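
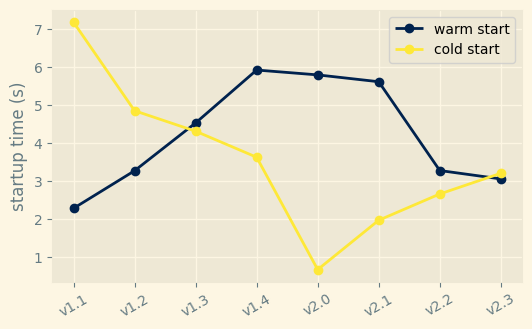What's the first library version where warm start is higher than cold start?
v1.2: warm start ≈ 3 vs cold start ≈ 5 (not yet); v1.3: warm start ≈ 5 vs cold start ≈ 4 (first crossover).

v1.3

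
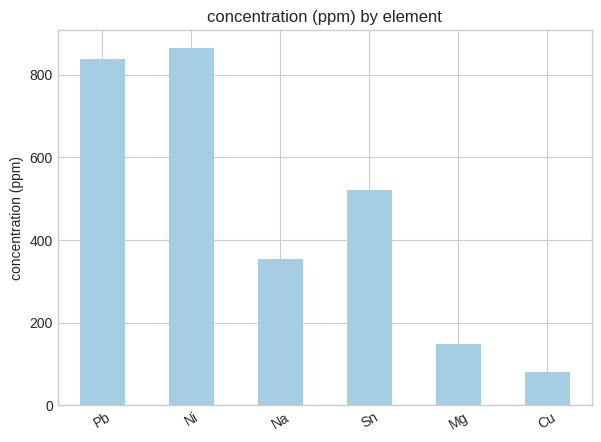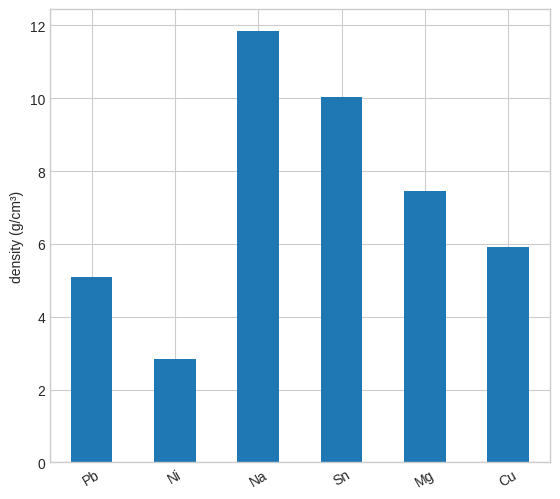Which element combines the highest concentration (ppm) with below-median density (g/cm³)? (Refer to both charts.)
Chart 2 median density (g/cm³) ≈ 6; below-median elements: Pb, Ni, Cu. Among those, Ni has the highest concentration (ppm) (≈ 900).

Ni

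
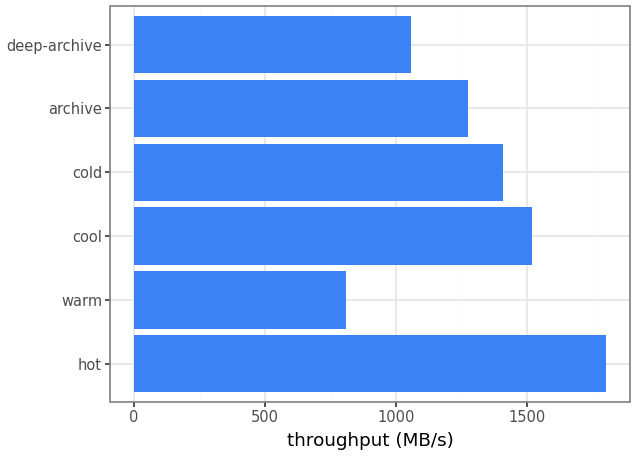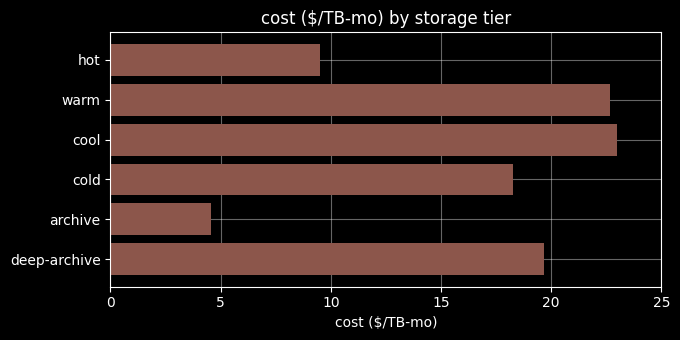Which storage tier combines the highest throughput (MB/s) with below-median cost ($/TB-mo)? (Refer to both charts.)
Chart 2 median cost ($/TB-mo) ≈ 20; below-median storage tiers: hot, cold, archive. Among those, hot has the highest throughput (MB/s) (≈ 1800).

hot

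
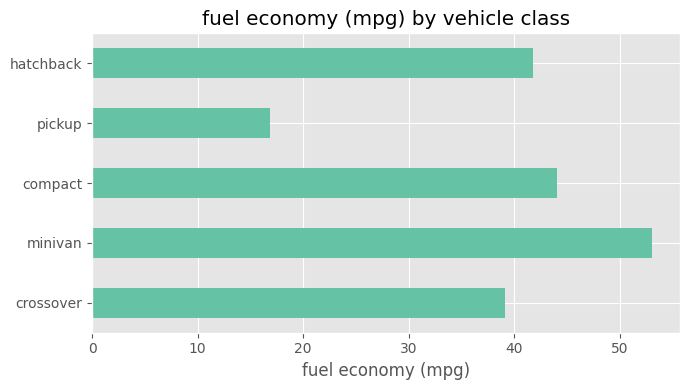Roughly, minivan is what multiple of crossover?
minivan ≈ 55, crossover ≈ 40; 55/40 ≈ 1.38.

≈ 1.38×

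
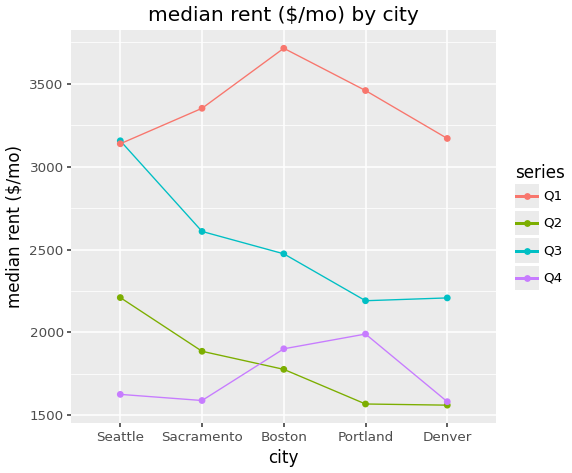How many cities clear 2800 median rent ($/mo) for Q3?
Above 2800: Seattle.

1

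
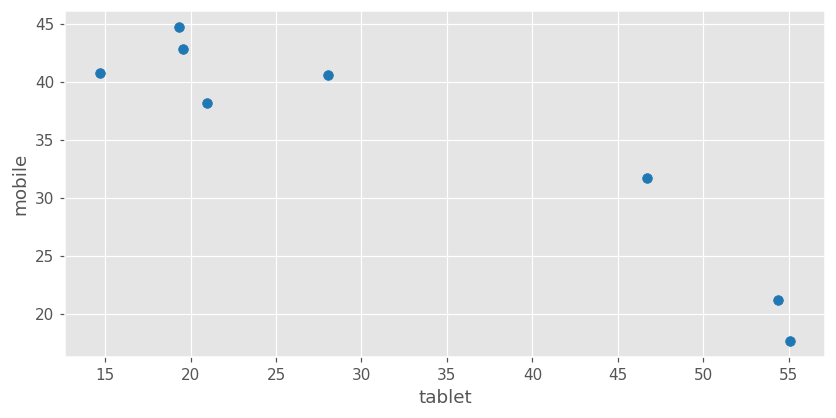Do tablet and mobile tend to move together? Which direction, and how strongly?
Points are negatively correlated; strong (|r| ≈ 0.9).

negative, strong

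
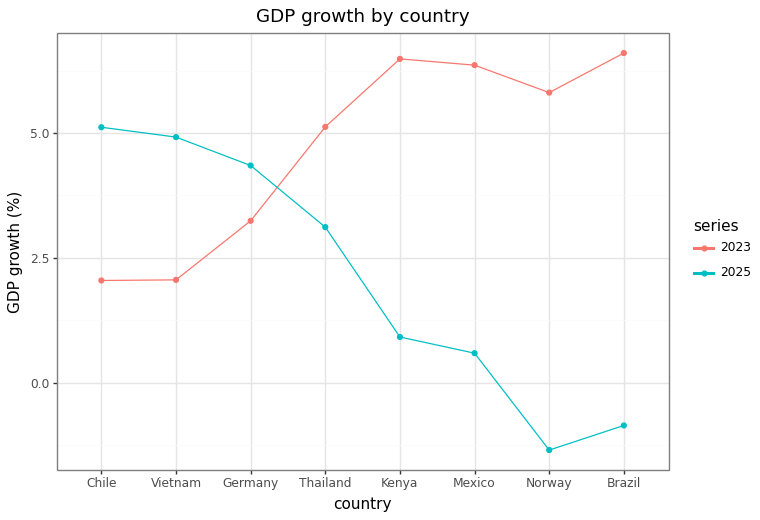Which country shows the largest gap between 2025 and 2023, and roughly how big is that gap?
Brazil, ≈ 8 %

Brazil: 2025 ≈ -1, 2023 ≈ 7 → gap ≈ 8. Next-largest (Norway) is only ≈ 7.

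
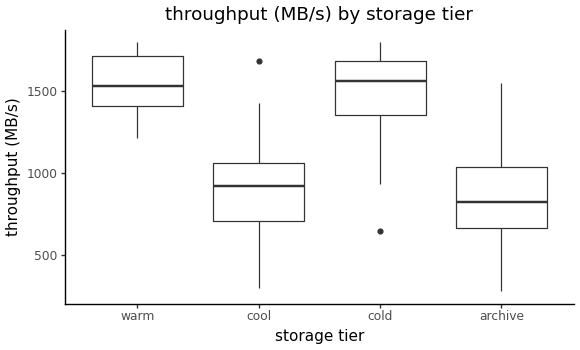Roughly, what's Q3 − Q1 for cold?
≈ 300

Q3 ≈ 1700, Q1 ≈ 1400; IQR ≈ 300.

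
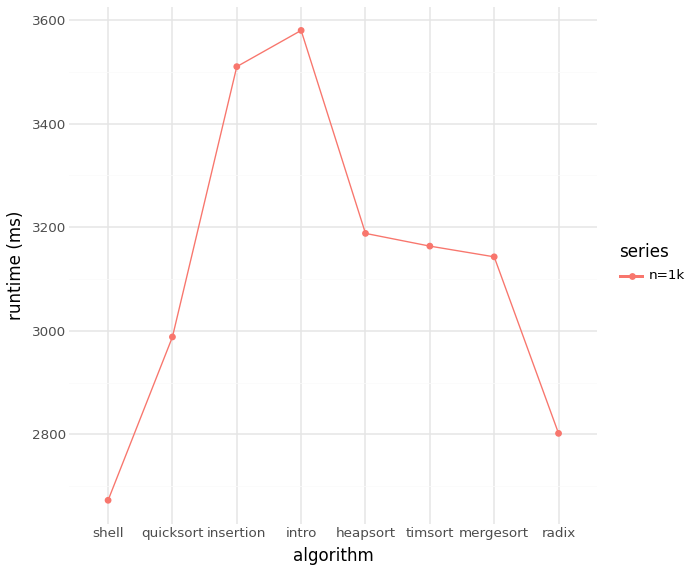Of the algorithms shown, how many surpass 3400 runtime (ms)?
Above 3400: insertion, intro.

2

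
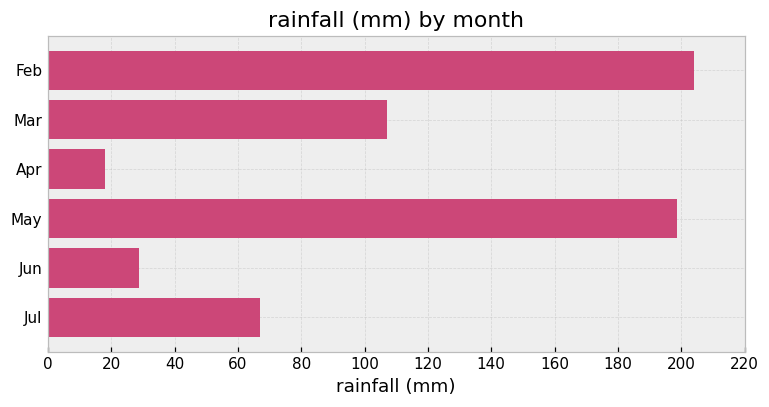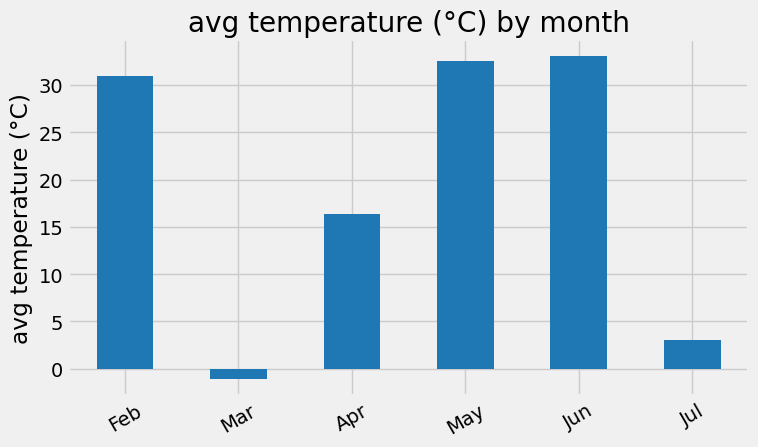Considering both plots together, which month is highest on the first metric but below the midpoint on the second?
Mar

Chart 2 median avg temperature (°C) ≈ 25; below-median months: Mar, Apr, Jul. Among those, Mar has the highest rainfall (mm) (≈ 100).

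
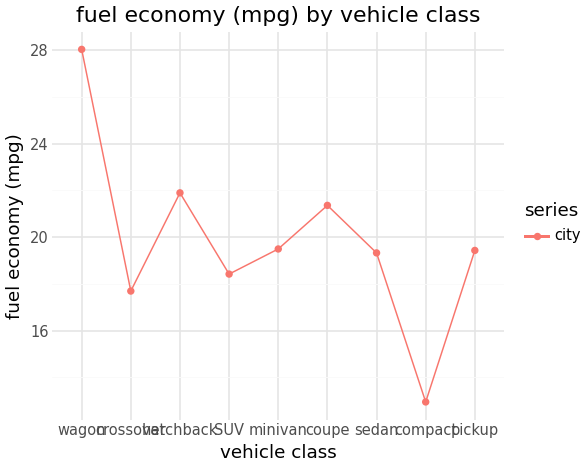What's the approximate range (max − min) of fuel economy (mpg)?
≈ 16

Max wagon ≈ 28, min compact ≈ 12; range ≈ 16.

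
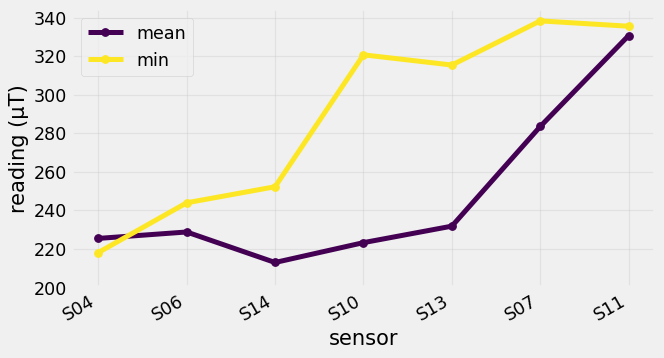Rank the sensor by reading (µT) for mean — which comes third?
Top 4 for mean: S11 ≈ 340, S07 ≈ 280, S13 ≈ 240, S06 ≈ 220.

S13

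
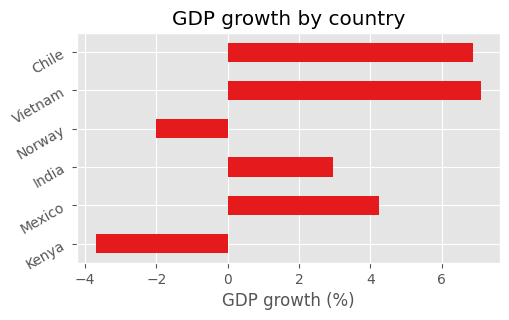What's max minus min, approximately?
Max Vietnam ≈ 7, min Kenya ≈ -4; range ≈ 11.

≈ 11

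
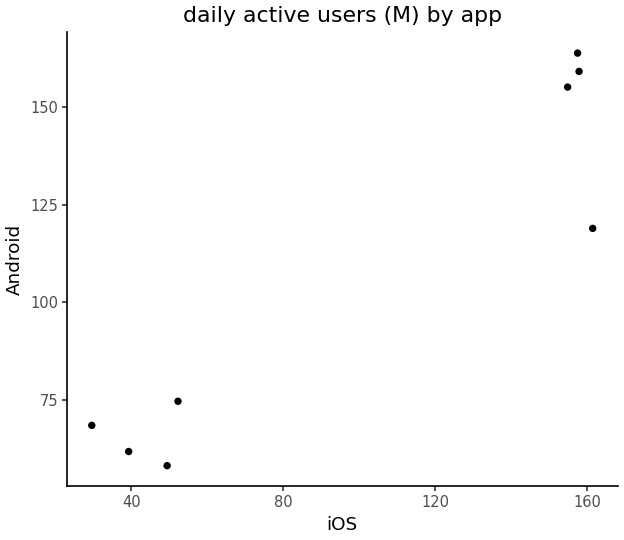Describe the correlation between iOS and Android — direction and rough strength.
Points are positively correlated; strong (|r| ≈ 0.9).

positive, strong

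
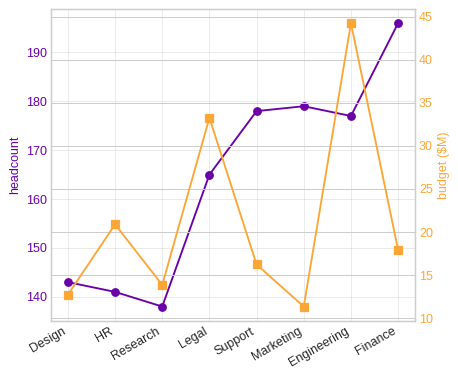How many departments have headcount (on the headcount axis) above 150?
Above 150: Legal, Support, Marketing, Engineering, Finance.

5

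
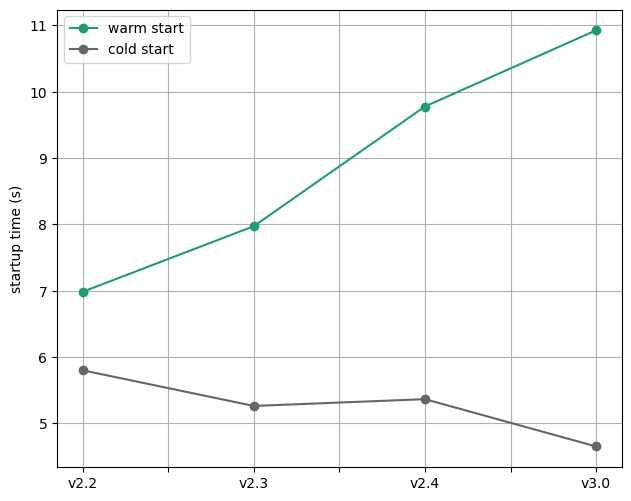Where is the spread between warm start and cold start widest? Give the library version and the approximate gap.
v3.0, ≈ 6 s

v3.0: warm start ≈ 11, cold start ≈ 5 → gap ≈ 6. Next-largest (v2.4) is only ≈ 5.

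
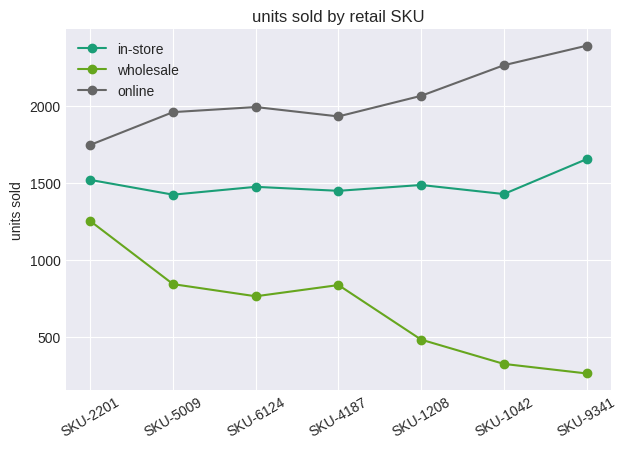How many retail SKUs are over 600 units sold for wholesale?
4

Above 600: SKU-2201, SKU-5009, SKU-6124, SKU-4187.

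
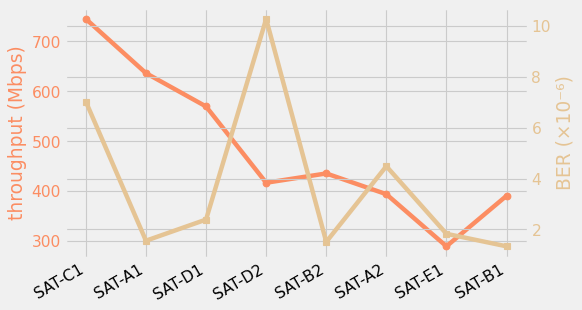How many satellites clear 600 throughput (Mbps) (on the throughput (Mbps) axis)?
Above 600: SAT-C1, SAT-A1.

2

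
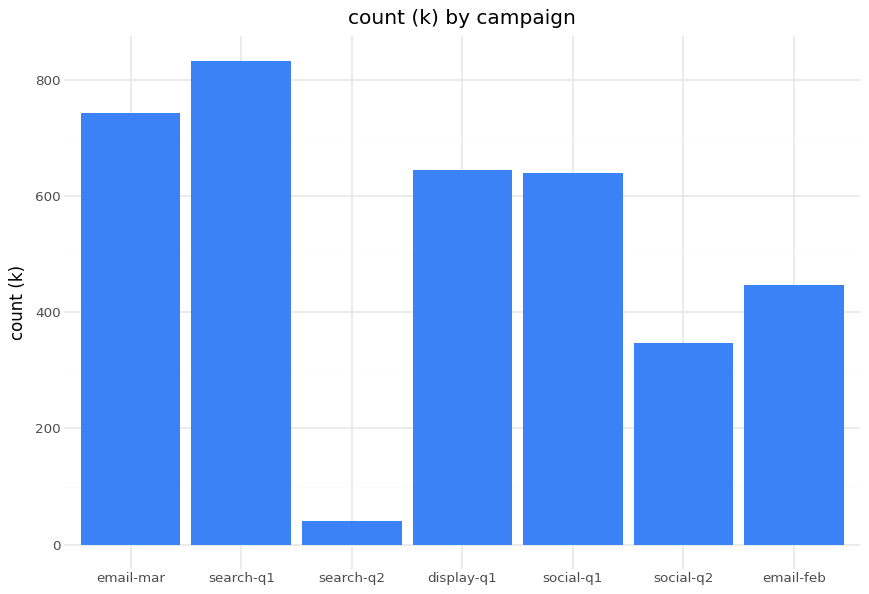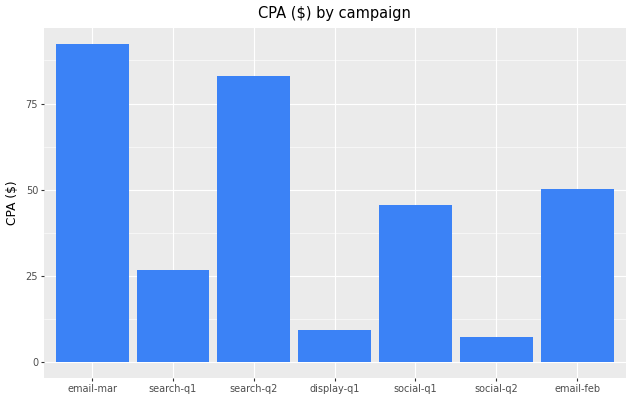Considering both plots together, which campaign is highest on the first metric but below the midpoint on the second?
Chart 2 median CPA ($) ≈ 50; below-median campaigns: search-q1, display-q1, social-q2. Among those, search-q1 has the highest count (k) (≈ 800).

search-q1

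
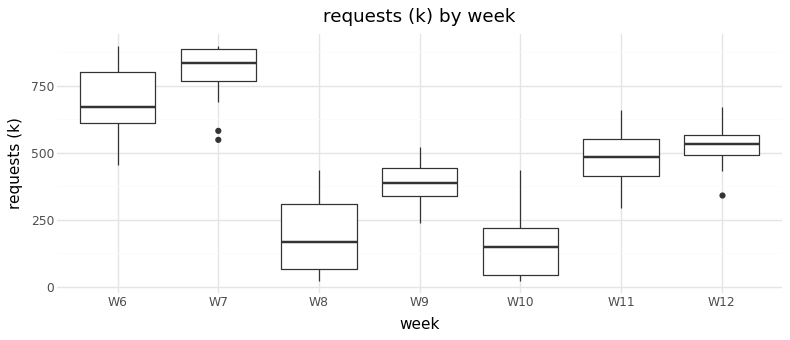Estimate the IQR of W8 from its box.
Q3 ≈ 300, Q1 ≈ 100; IQR ≈ 200.

≈ 200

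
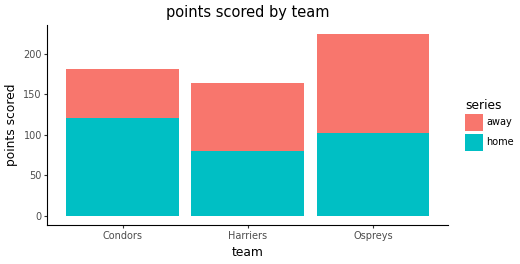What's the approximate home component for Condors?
≈ 120

home top ≈ 120, bottom ≈ 0; segment ≈ 120.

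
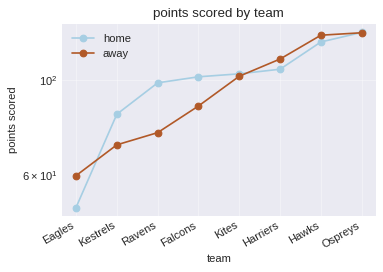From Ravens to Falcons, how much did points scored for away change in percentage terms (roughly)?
≈ +12.5%

Ravens ≈ 80, Falcons ≈ 90; (90 − 80) / 80 ≈ +12.5%.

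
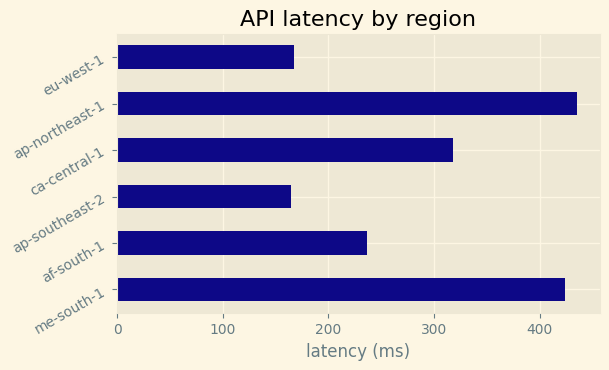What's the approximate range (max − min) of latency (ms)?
≈ 300

Max ap-northeast-1 ≈ 450, min ap-southeast-2 ≈ 150; range ≈ 300.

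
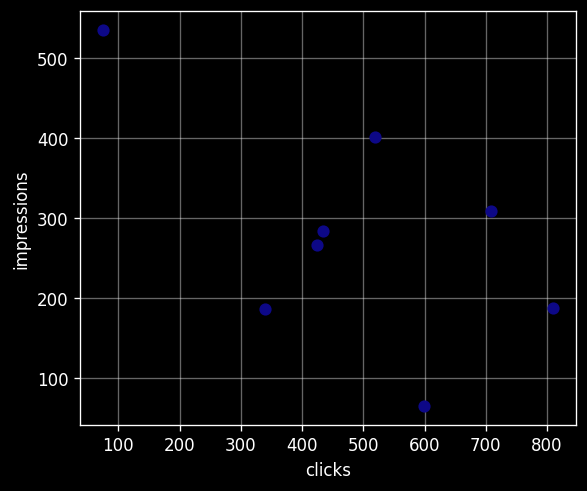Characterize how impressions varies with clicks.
negative, moderate

Points are negatively correlated; moderate (|r| ≈ 0.6).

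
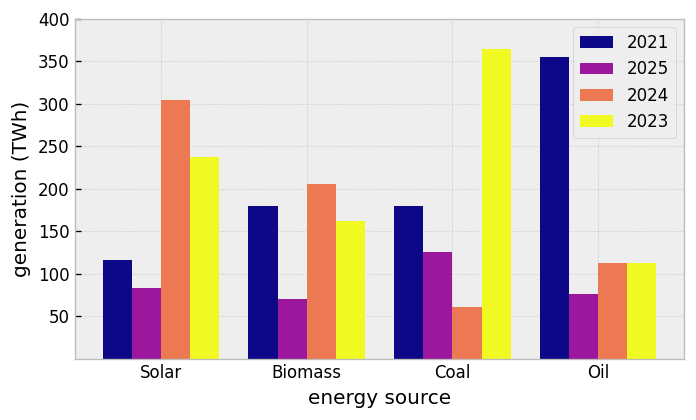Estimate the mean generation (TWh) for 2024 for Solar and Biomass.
(300 + 200) / 2 ≈ 250.

≈ 250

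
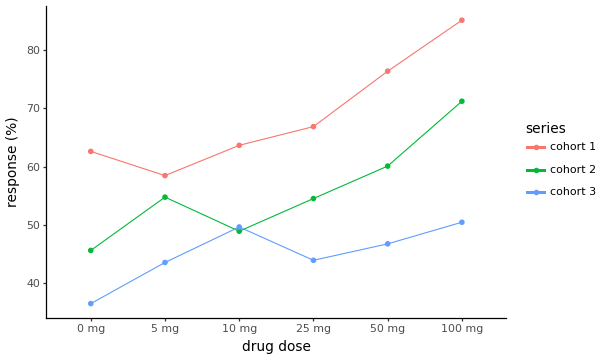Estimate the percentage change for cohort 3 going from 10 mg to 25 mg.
10 mg ≈ 50, 25 mg ≈ 45; (45 − 50) / 50 ≈ -10%.

≈ -10%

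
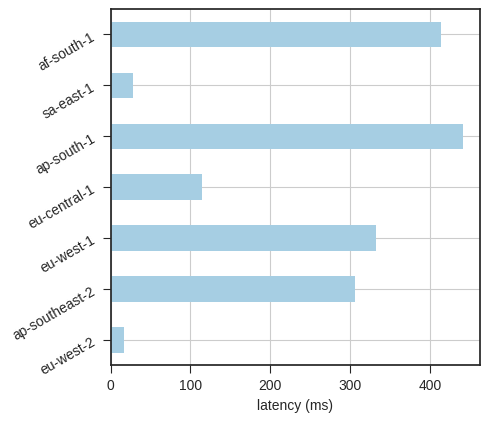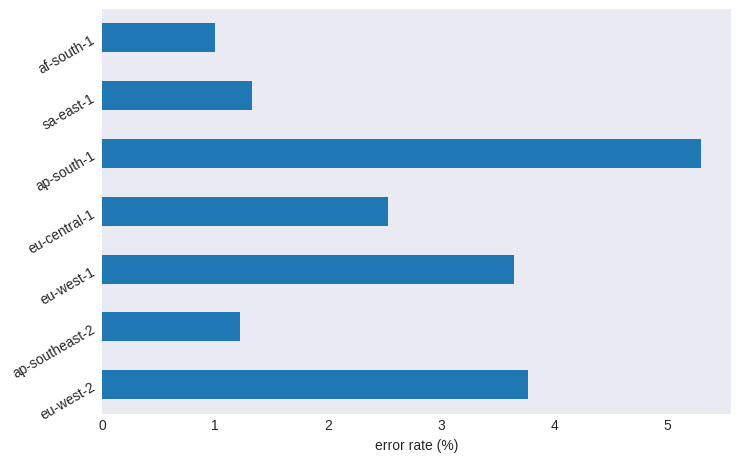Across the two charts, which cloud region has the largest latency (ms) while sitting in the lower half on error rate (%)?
Chart 2 median error rate (%) ≈ 2.5; below-median cloud regions: ap-southeast-2, sa-east-1, af-south-1. Among those, af-south-1 has the highest latency (ms) (≈ 400).

af-south-1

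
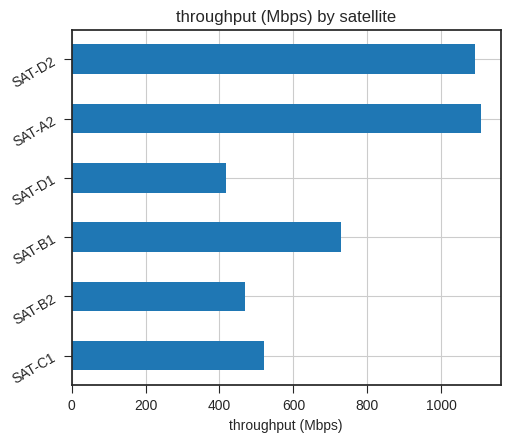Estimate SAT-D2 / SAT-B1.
≈ 1.57×

SAT-D2 ≈ 1100, SAT-B1 ≈ 700; 1100/700 ≈ 1.57.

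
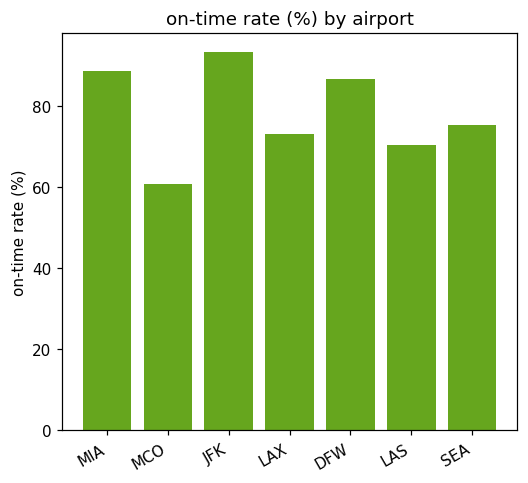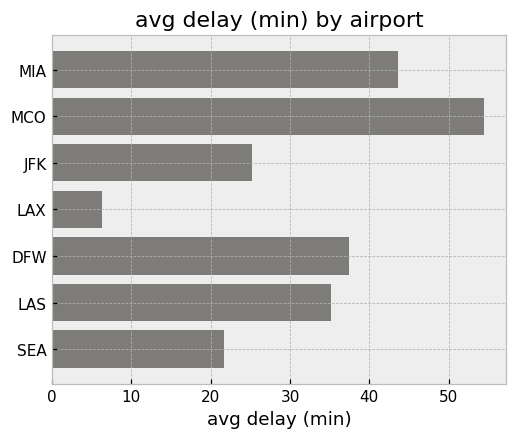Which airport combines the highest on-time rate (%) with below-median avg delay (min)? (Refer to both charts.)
JFK

Chart 2 median avg delay (min) ≈ 35; below-median airports: JFK, LAX, SEA. Among those, JFK has the highest on-time rate (%) (≈ 90).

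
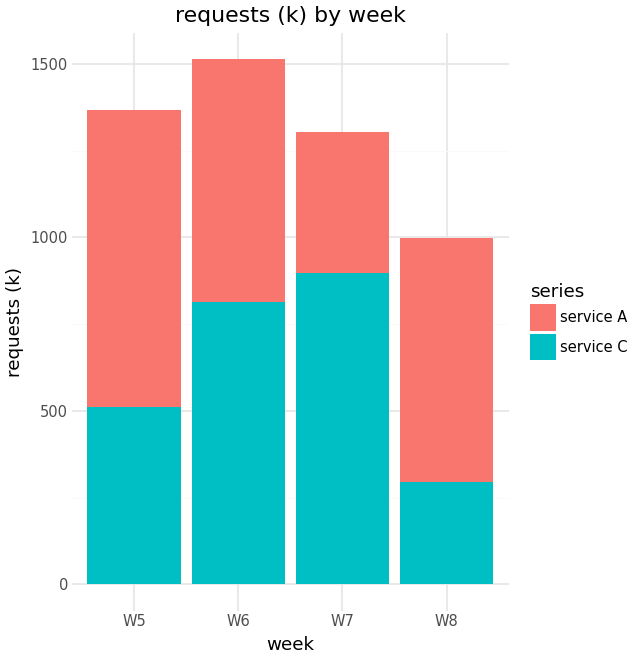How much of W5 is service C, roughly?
service C top ≈ 600, bottom ≈ 0; segment ≈ 600.

≈ 600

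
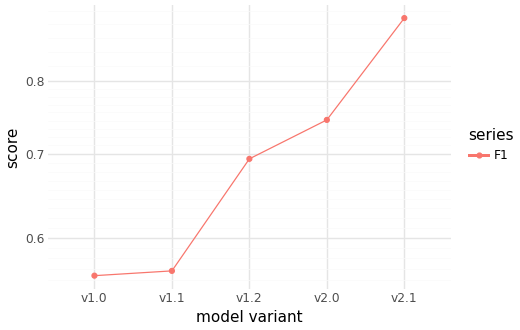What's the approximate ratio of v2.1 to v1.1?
v2.1 ≈ 0.90, v1.1 ≈ 0.55; 0.90/0.55 ≈ 1.64.

≈ 1.64×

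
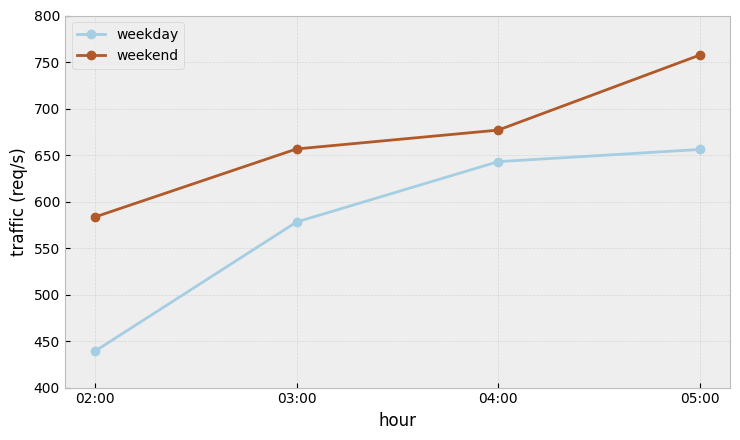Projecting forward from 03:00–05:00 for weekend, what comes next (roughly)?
≈ 800

Last three: 650, 700, 750 → slope ≈ 50/step → next ≈ 800.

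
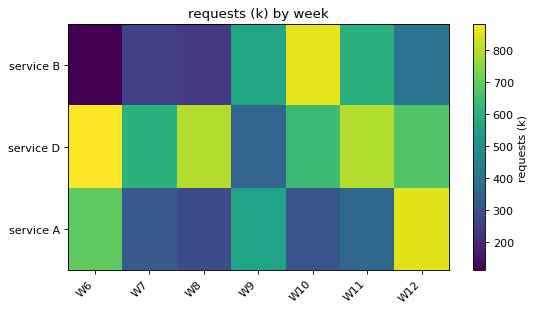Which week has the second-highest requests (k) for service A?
W6

Top 3 for service A: W12 ≈ 800, W6 ≈ 700, W9 ≈ 600.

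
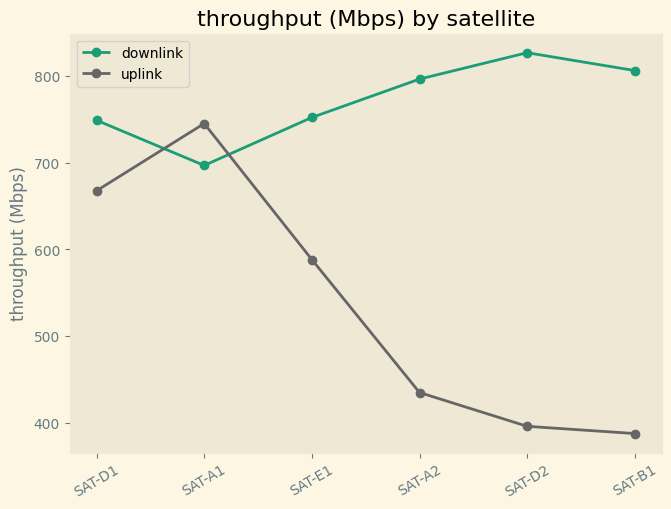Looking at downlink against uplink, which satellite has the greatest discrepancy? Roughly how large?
SAT-D2, ≈ 450 Mbps

SAT-D2: downlink ≈ 850, uplink ≈ 400 → gap ≈ 450. Next-largest (SAT-B1) is only ≈ 400.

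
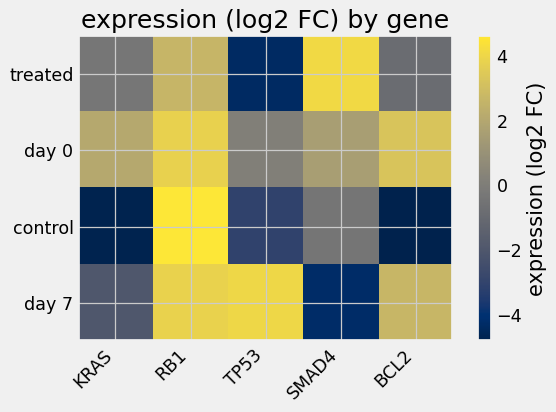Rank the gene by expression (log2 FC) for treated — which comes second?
Top 3 for treated: SMAD4 ≈ 4, RB1 ≈ 3, KRAS ≈ 0.

RB1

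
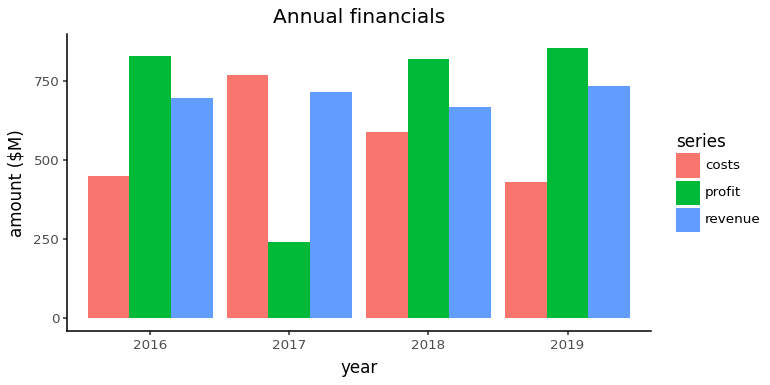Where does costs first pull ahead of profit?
2016: costs ≈ 400 vs profit ≈ 800 (not yet); 2017: costs ≈ 800 vs profit ≈ 200 (first crossover).

2017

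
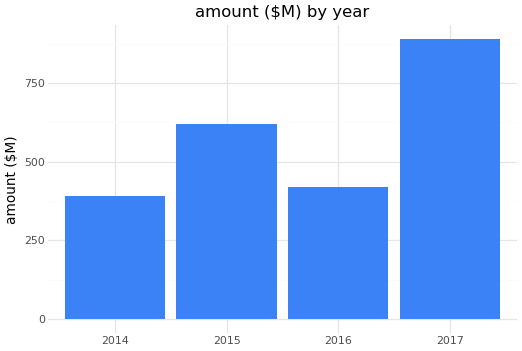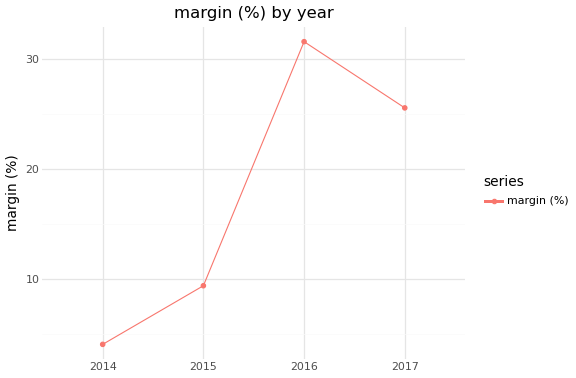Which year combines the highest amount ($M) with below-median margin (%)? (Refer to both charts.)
2015

Chart 2 median margin (%) ≈ 15; below-median years: 2014, 2015. Among those, 2015 has the highest amount ($M) (≈ 600).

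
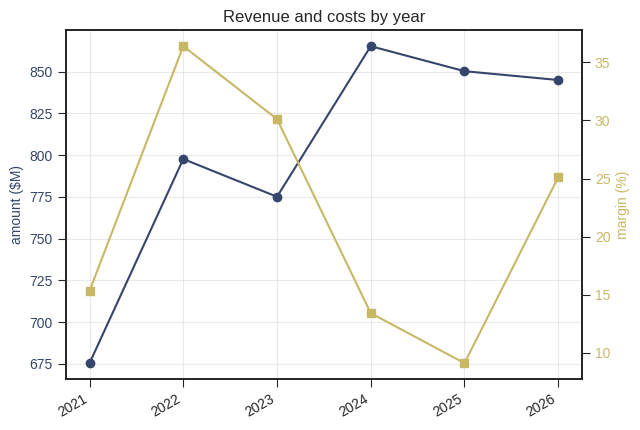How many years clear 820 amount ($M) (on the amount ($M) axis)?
3

Above 820: 2024, 2025, 2026.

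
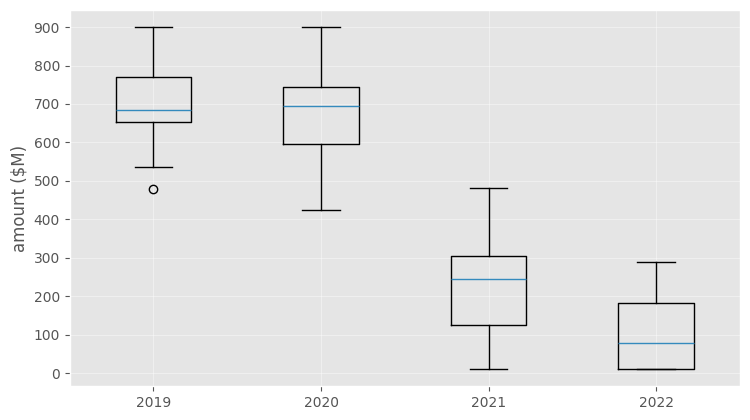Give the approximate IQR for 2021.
≈ 200

Q3 ≈ 300, Q1 ≈ 100; IQR ≈ 200.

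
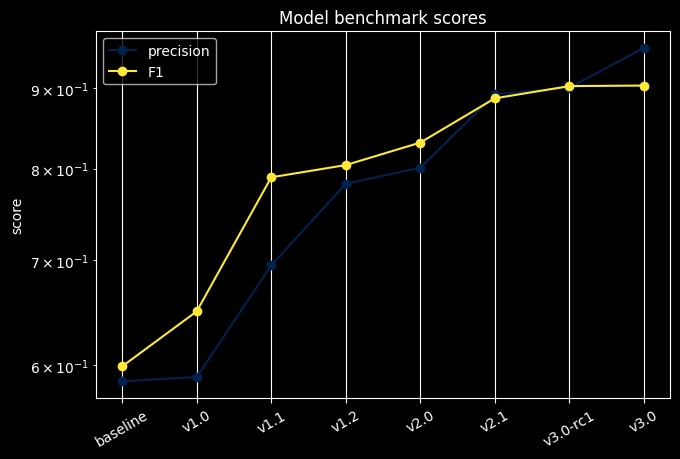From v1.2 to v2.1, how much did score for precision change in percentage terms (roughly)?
v1.2 ≈ 0.80, v2.1 ≈ 0.90; (0.90 − 0.80) / 0.80 ≈ +12.5%.

≈ +12.5%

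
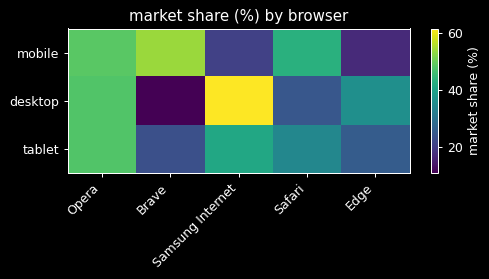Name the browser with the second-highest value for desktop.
Opera

Top 3 for desktop: Samsung Internet ≈ 60, Opera ≈ 50, Edge ≈ 35.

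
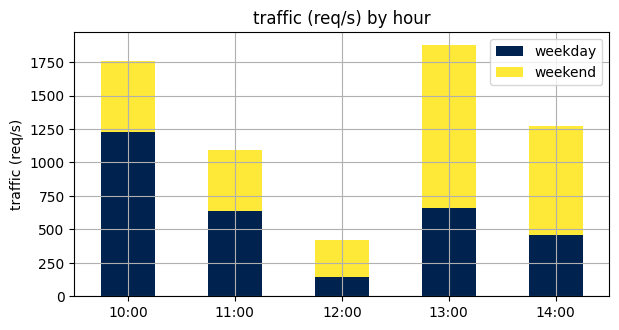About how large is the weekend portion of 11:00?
weekend top ≈ 1000, bottom ≈ 600; segment ≈ 400.

≈ 400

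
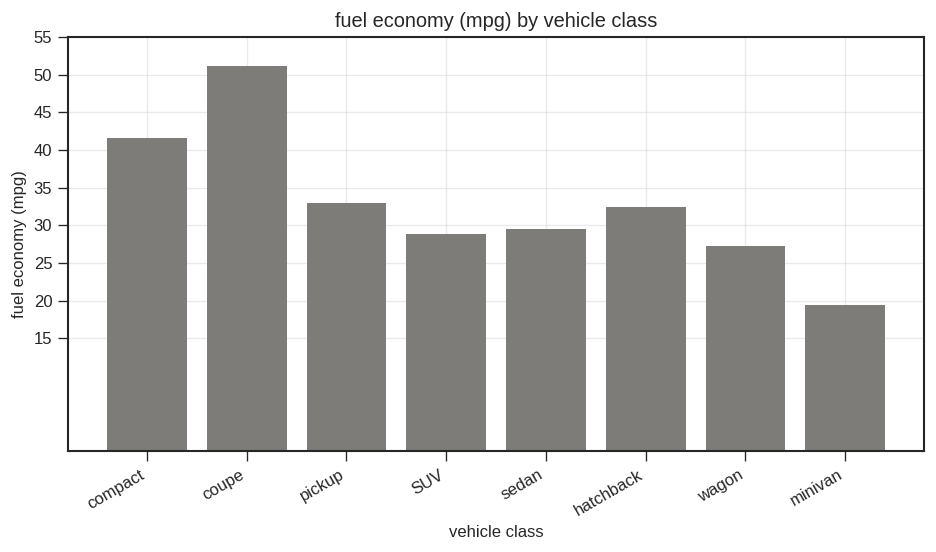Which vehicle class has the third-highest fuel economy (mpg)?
pickup

Top 4: coupe ≈ 50, compact ≈ 40, pickup ≈ 35, hatchback ≈ 30.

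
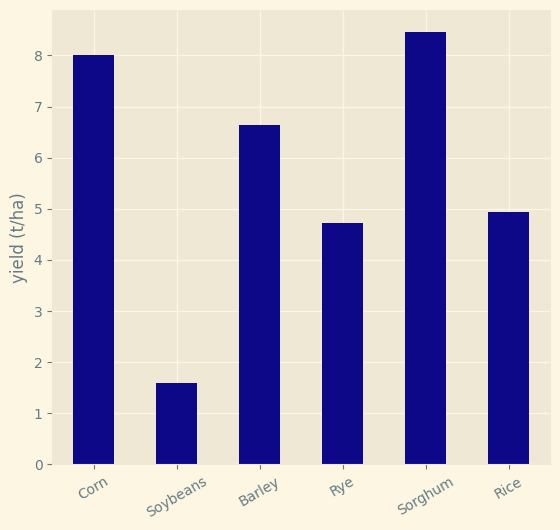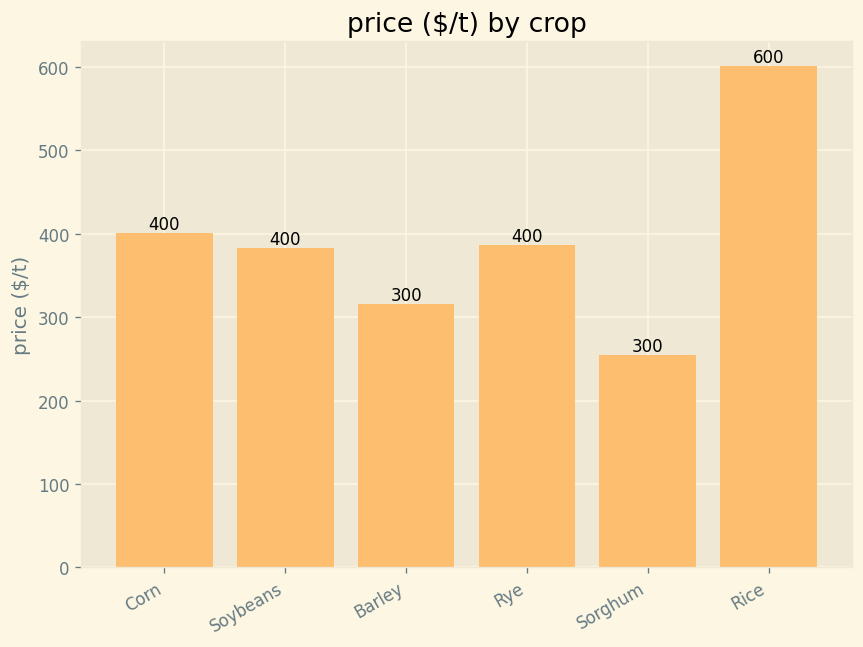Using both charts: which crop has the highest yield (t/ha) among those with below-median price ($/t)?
Chart 2 median price ($/t) ≈ 400; below-median crops: Soybeans, Barley, Sorghum. Among those, Sorghum has the highest yield (t/ha) (≈ 8).

Sorghum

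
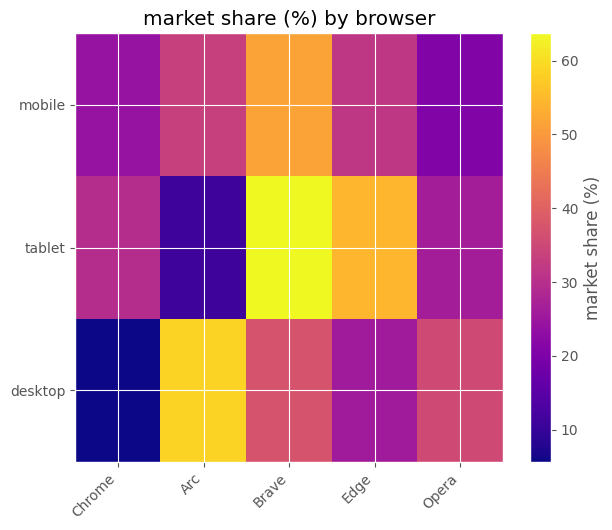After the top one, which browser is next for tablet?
Edge

Top 3 for tablet: Brave ≈ 65, Edge ≈ 55, Chrome ≈ 30.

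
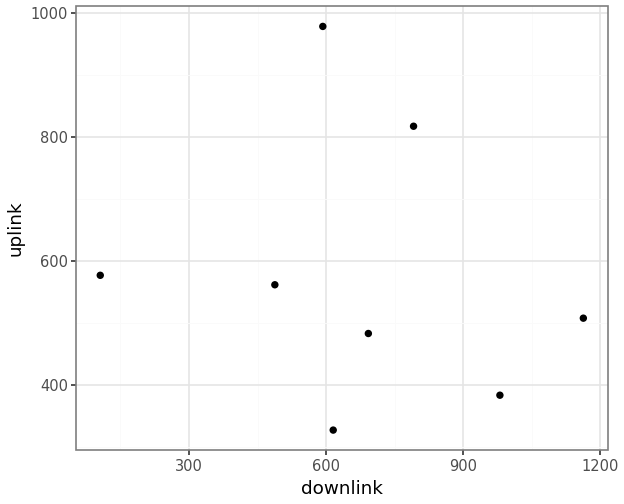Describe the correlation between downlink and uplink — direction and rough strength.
Points are roughly uncorrelated; weak (|r| ≈ 0.2).

no clear correlation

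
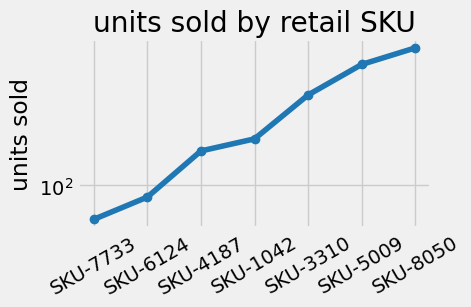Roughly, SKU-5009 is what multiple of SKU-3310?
SKU-5009 ≈ 450, SKU-3310 ≈ 300; 450/300 ≈ 1.5.

≈ 1.5×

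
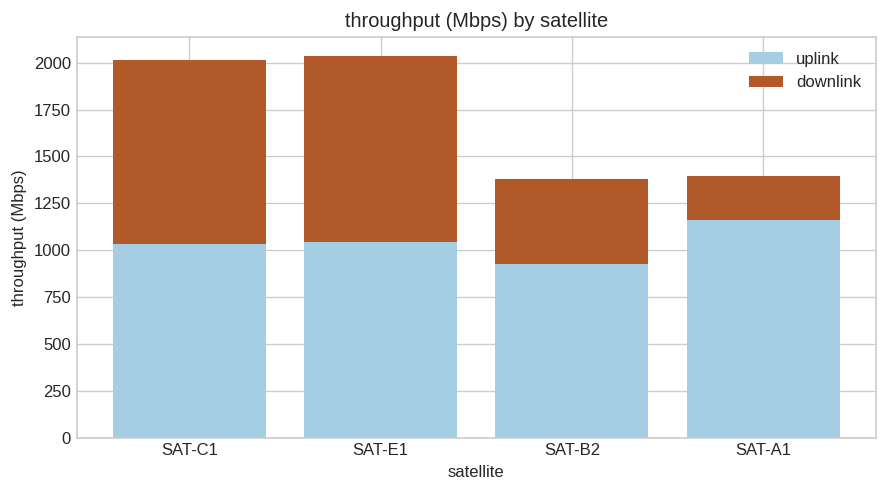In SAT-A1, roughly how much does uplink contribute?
uplink top ≈ 1200, bottom ≈ 0; segment ≈ 1200.

≈ 1200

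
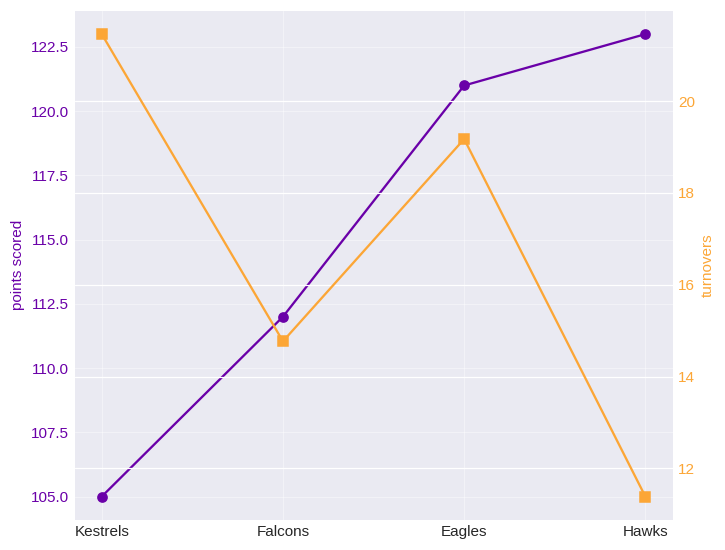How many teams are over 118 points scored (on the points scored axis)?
Above 118: Eagles, Hawks.

2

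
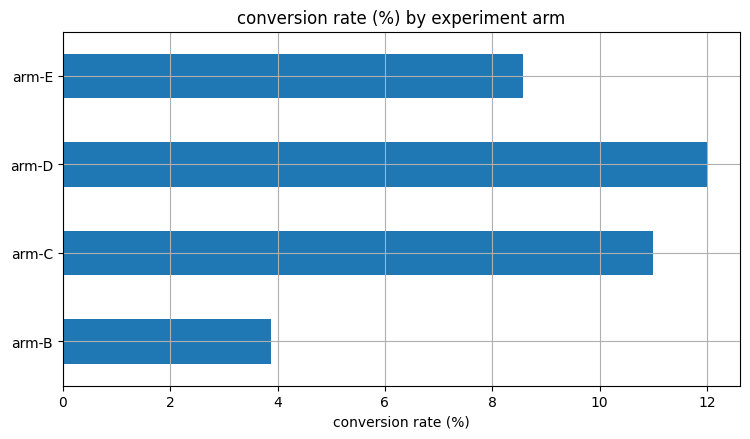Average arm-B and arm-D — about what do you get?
(4 + 12) / 2 ≈ 8.

≈ 8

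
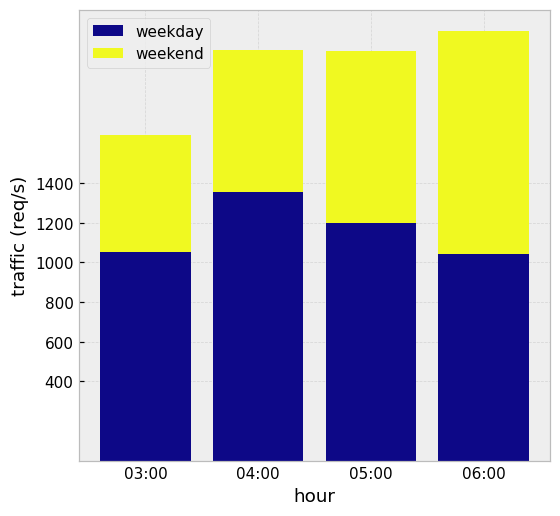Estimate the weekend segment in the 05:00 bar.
weekend top ≈ 2000, bottom ≈ 1200; segment ≈ 800.

≈ 800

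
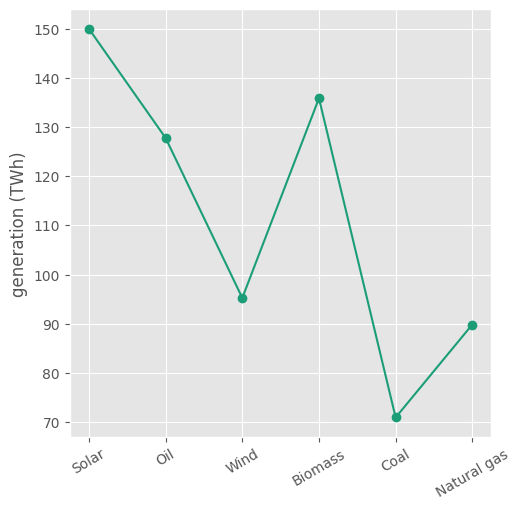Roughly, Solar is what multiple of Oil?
Solar ≈ 150, Oil ≈ 130; 150/130 ≈ 1.15.

≈ 1.15×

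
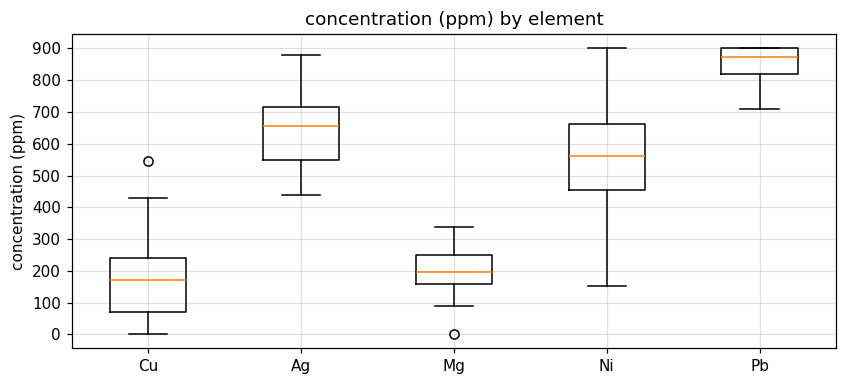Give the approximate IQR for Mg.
≈ 100

Q3 ≈ 300, Q1 ≈ 200; IQR ≈ 100.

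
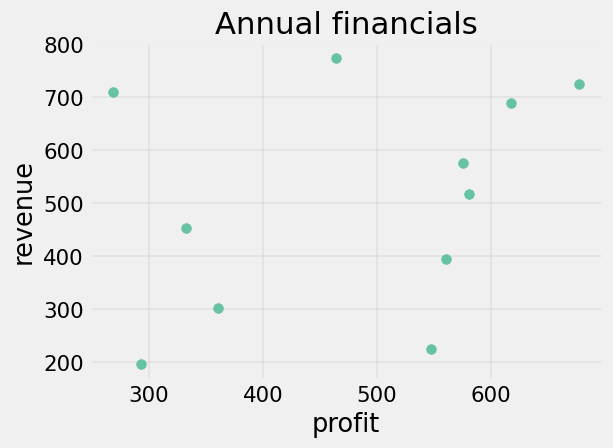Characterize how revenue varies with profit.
Points are positively correlated; weak (|r| ≈ 0.3).

positive, weak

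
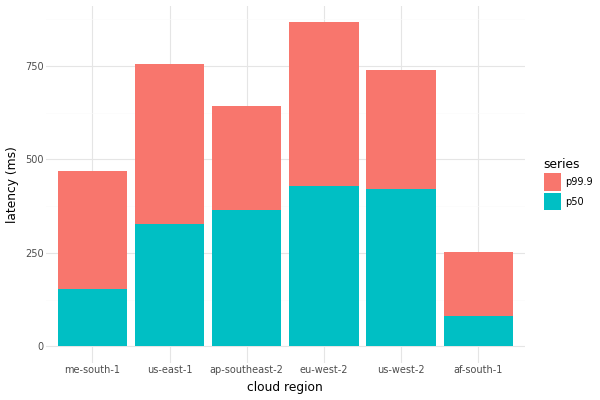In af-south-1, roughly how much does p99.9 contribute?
≈ 200

p99.9 top ≈ 300, bottom ≈ 100; segment ≈ 200.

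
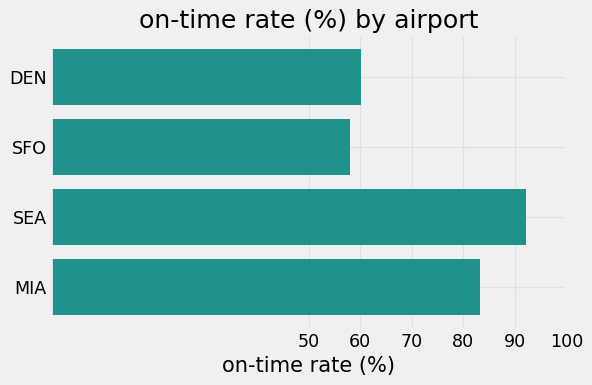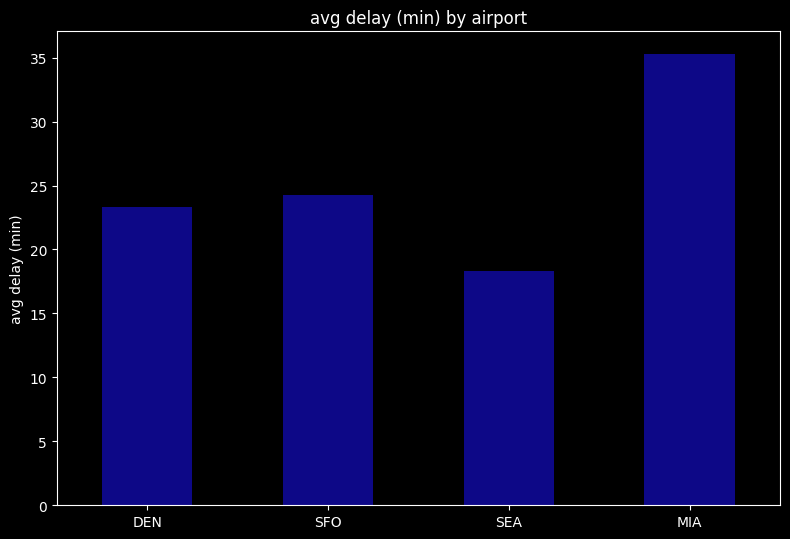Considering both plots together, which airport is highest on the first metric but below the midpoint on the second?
SEA

Chart 2 median avg delay (min) ≈ 25; below-median airports: DEN, SEA. Among those, SEA has the highest on-time rate (%) (≈ 90).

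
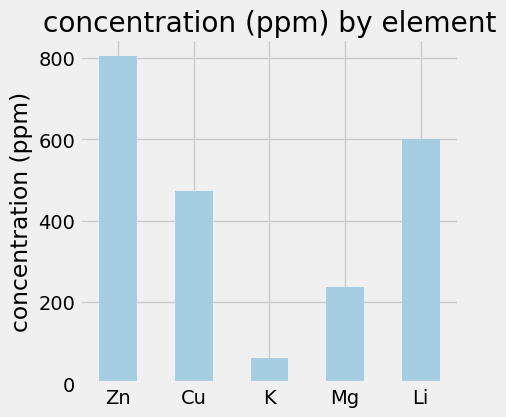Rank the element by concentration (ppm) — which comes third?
Top 4: Zn ≈ 800, Li ≈ 600, Cu ≈ 500, Mg ≈ 200.

Cu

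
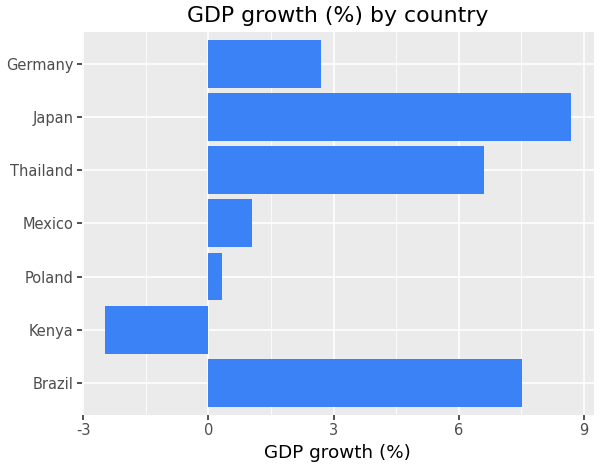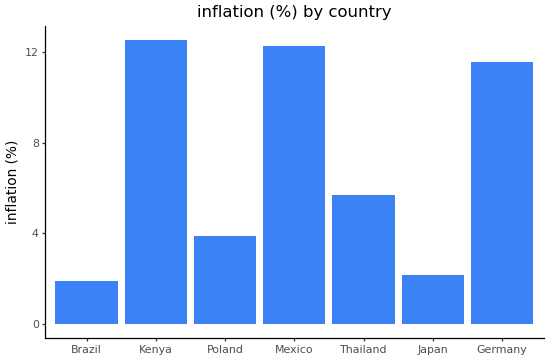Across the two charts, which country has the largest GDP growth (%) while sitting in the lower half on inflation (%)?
Chart 2 median inflation (%) ≈ 6; below-median countries: Brazil, Poland, Japan. Among those, Japan has the highest GDP growth (%) (≈ 9).

Japan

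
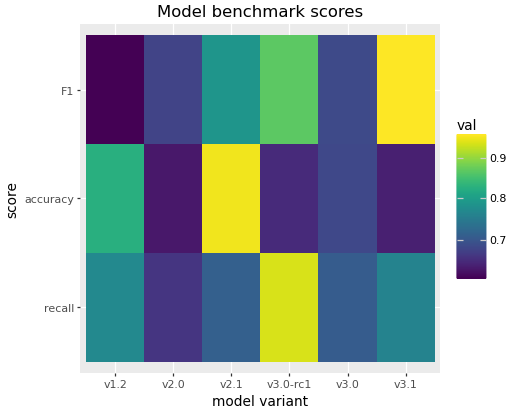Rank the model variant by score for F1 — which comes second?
Top 3 for F1: v3.1 ≈ 0.95, v3.0-rc1 ≈ 0.85, v2.1 ≈ 0.80.

v3.0-rc1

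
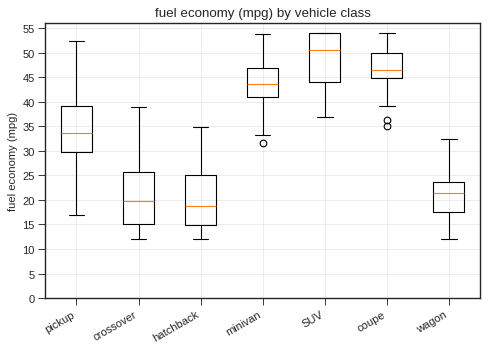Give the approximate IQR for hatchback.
≈ 10

Q3 ≈ 25, Q1 ≈ 15; IQR ≈ 10.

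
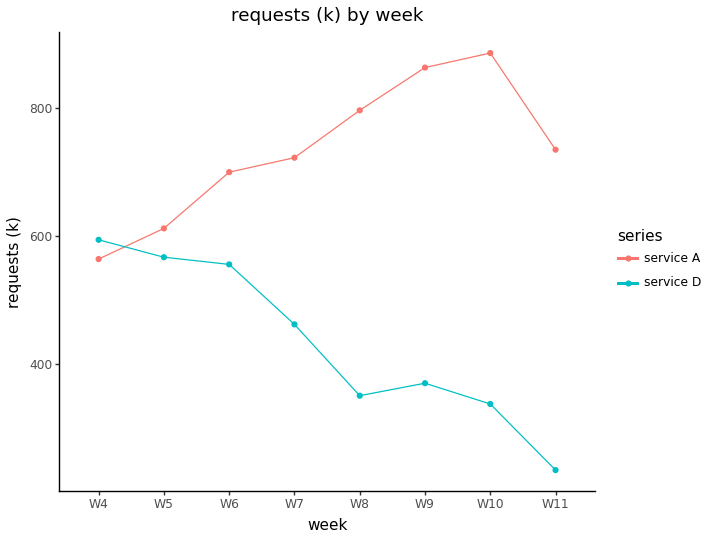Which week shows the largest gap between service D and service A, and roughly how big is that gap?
W10: service D ≈ 300, service A ≈ 900 → gap ≈ 600. Next-largest (W11) is only ≈ 500.

W10, ≈ 600 k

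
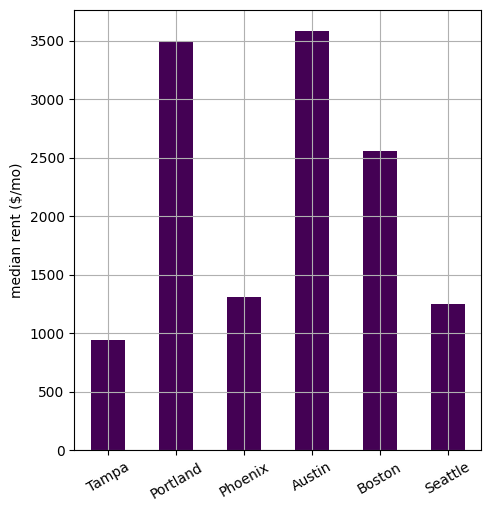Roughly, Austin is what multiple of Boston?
≈ 1.4×

Austin ≈ 3500, Boston ≈ 2500; 3500/2500 ≈ 1.4.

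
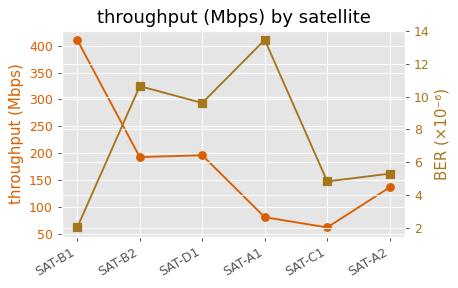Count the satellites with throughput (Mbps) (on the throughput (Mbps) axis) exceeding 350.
Above 350: SAT-B1.

1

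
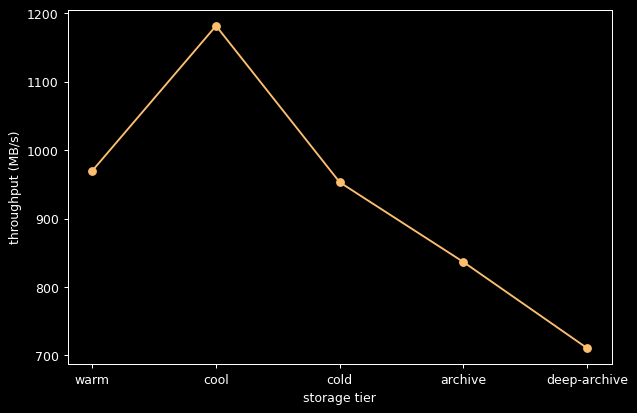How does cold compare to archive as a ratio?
cold ≈ 950, archive ≈ 850; 950/850 ≈ 1.12.

≈ 1.12×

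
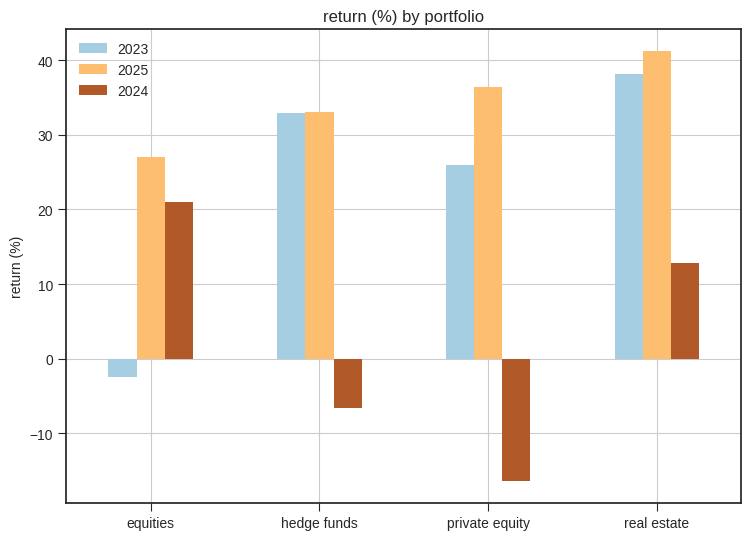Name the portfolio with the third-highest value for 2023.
Top 4 for 2023: real estate ≈ 40, hedge funds ≈ 35, private equity ≈ 25, equities ≈ -5.

private equity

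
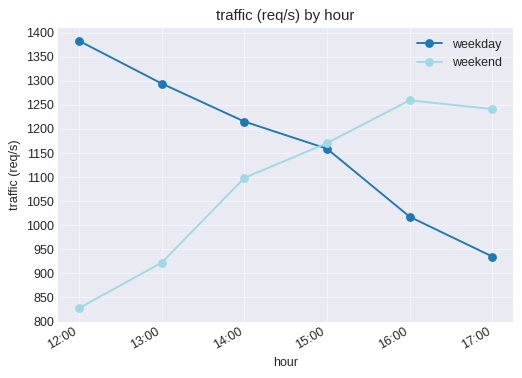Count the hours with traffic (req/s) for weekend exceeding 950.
Above 950: 14:00, 15:00, 16:00, 17:00.

4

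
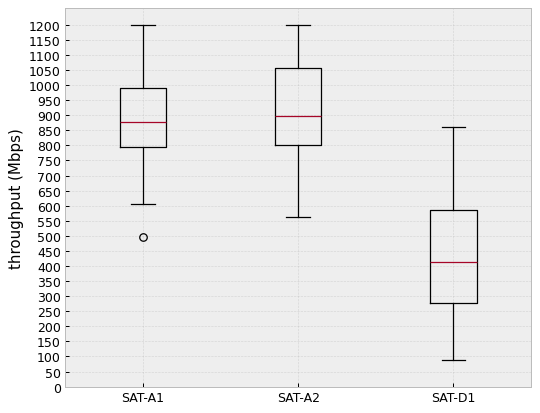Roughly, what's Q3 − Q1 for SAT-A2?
Q3 ≈ 1050, Q1 ≈ 800; IQR ≈ 250.

≈ 250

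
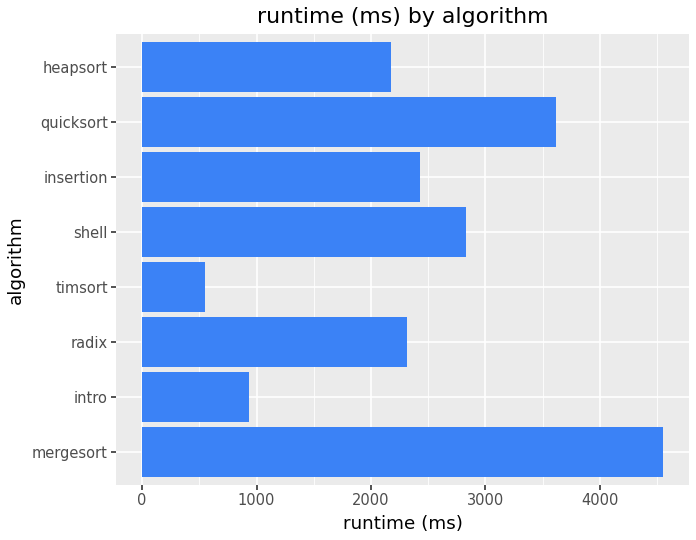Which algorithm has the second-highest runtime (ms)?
quicksort

Top 3: mergesort ≈ 4500, quicksort ≈ 3500, shell ≈ 3000.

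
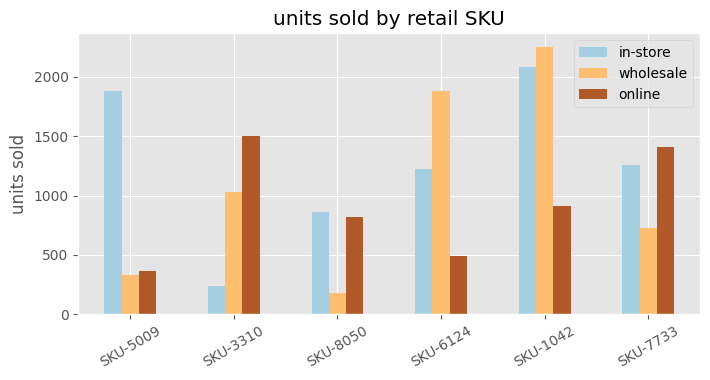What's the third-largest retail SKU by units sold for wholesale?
SKU-3310

Top 4 for wholesale: SKU-1042 ≈ 2200, SKU-6124 ≈ 1800, SKU-3310 ≈ 1000, SKU-7733 ≈ 800.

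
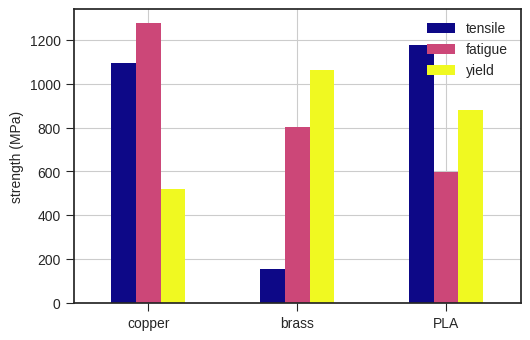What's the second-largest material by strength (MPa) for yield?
Top 3 for yield: brass ≈ 1000, PLA ≈ 800, copper ≈ 600.

PLA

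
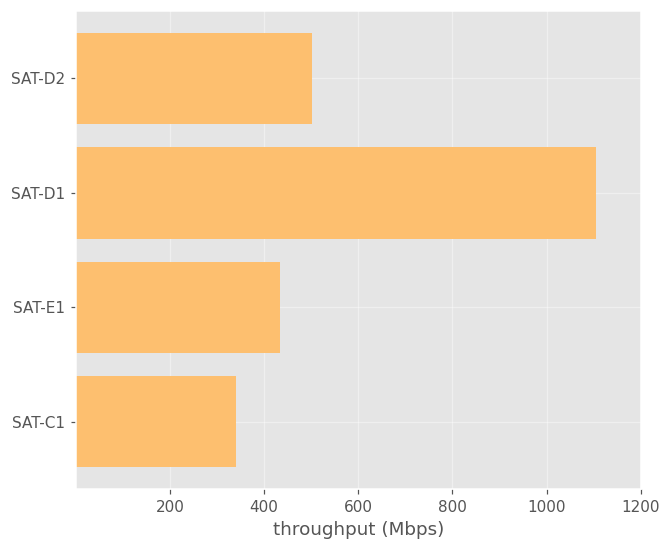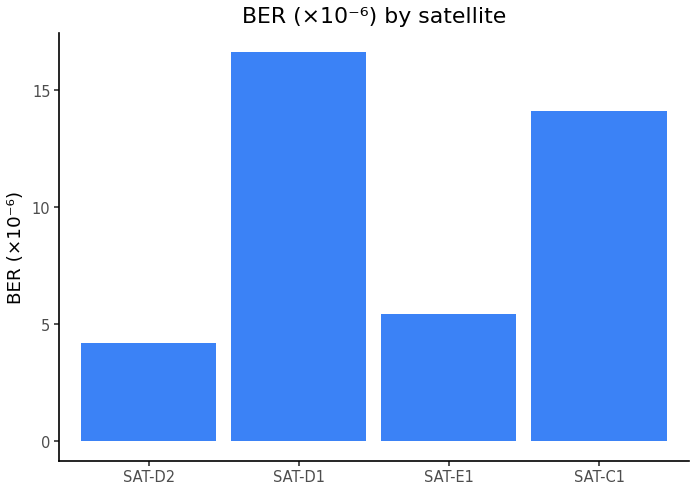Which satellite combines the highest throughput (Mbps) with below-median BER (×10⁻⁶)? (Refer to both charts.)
SAT-D2

Chart 2 median BER (×10⁻⁶) ≈ 10; below-median satellites: SAT-D2, SAT-E1. Among those, SAT-D2 has the highest throughput (Mbps) (≈ 600).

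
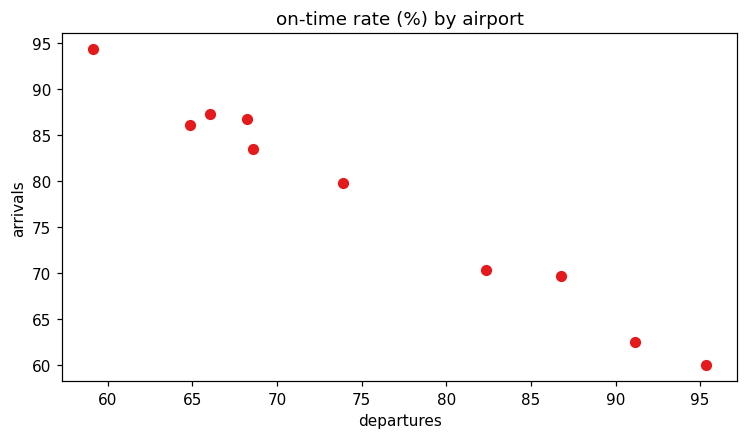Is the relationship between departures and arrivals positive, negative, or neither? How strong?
Points are negatively correlated; strong (|r| ≈ 1.0).

negative, strong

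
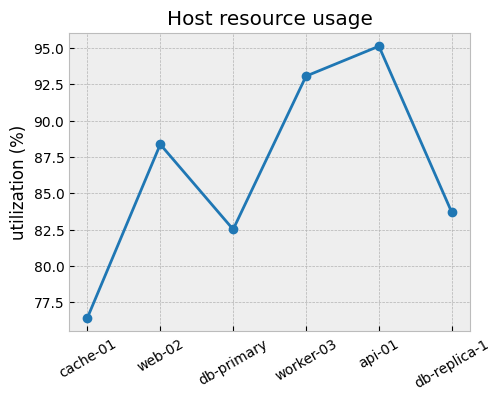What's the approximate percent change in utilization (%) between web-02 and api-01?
web-02 ≈ 88, api-01 ≈ 96; (96 − 88) / 88 ≈ +9.1%.

≈ +9.1%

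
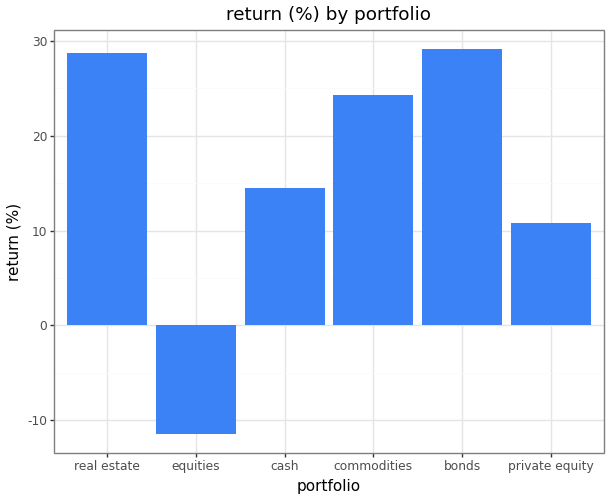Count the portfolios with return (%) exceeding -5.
5

Above -5: real estate, cash, commodities, bonds, private equity.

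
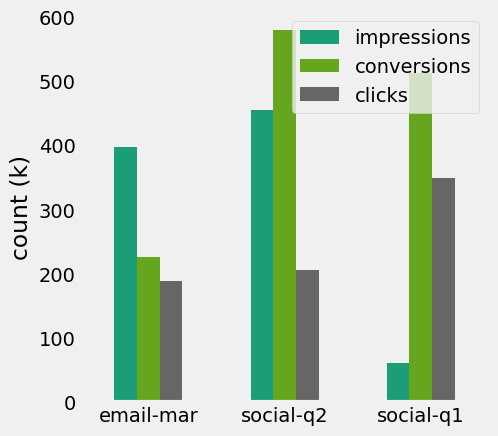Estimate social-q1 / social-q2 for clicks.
social-q1 ≈ 350, social-q2 ≈ 200; 350/200 ≈ 1.75.

≈ 1.75×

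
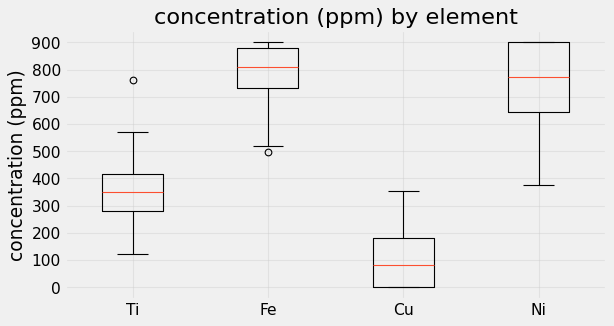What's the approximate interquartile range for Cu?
Q3 ≈ 200, Q1 ≈ 0; IQR ≈ 200.

≈ 200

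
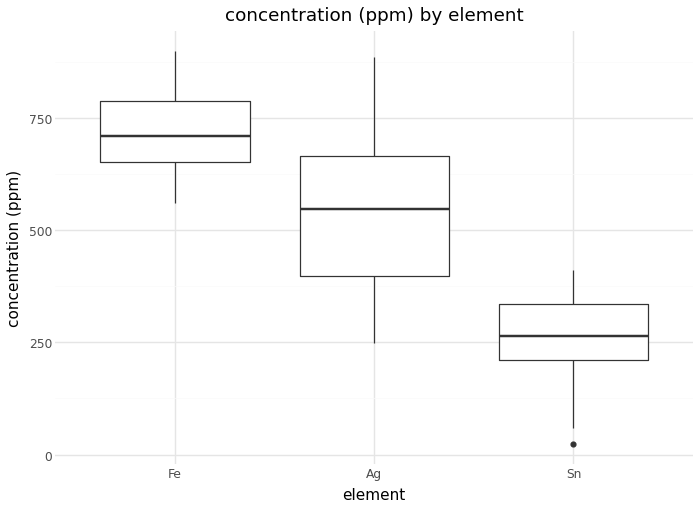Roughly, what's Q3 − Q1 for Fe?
Q3 ≈ 800, Q1 ≈ 650; IQR ≈ 150.

≈ 150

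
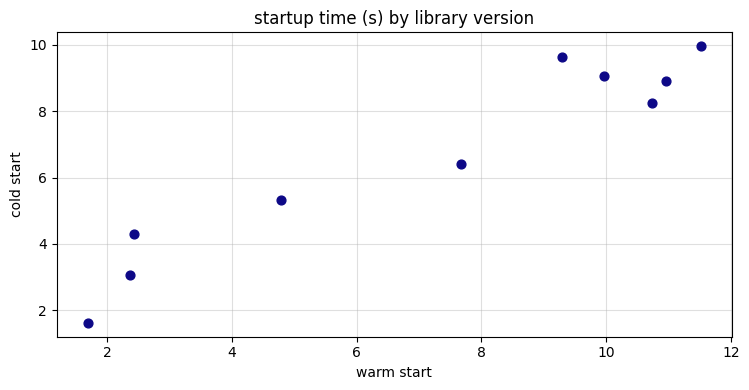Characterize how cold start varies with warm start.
positive, strong

Points are positively correlated; strong (|r| ≈ 1.0).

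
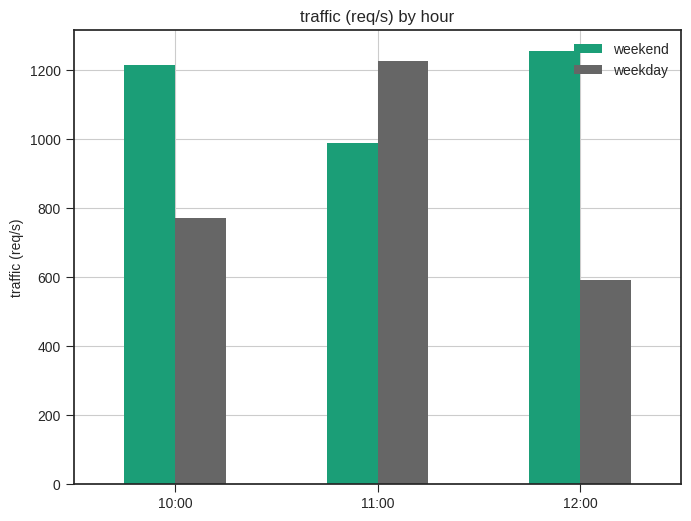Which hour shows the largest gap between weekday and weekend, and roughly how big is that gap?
12:00, ≈ 600 req/s

12:00: weekday ≈ 600, weekend ≈ 1200 → gap ≈ 600. Next-largest (10:00) is only ≈ 400.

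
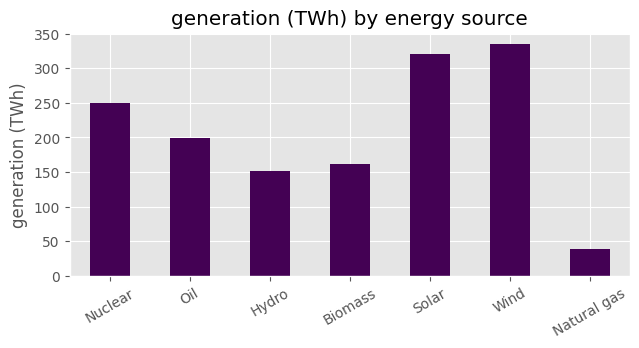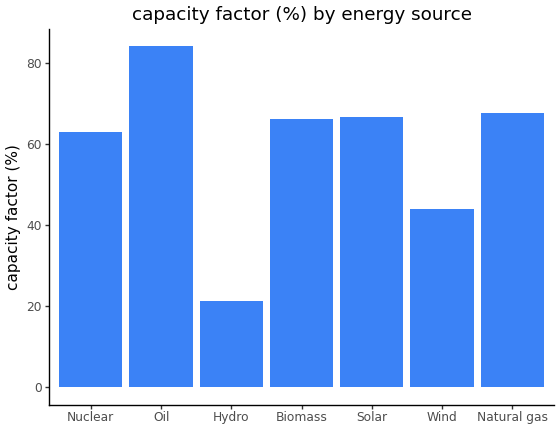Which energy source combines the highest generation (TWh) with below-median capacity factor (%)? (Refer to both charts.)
Wind

Chart 2 median capacity factor (%) ≈ 70; below-median energy sources: Nuclear, Hydro, Wind. Among those, Wind has the highest generation (TWh) (≈ 350).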